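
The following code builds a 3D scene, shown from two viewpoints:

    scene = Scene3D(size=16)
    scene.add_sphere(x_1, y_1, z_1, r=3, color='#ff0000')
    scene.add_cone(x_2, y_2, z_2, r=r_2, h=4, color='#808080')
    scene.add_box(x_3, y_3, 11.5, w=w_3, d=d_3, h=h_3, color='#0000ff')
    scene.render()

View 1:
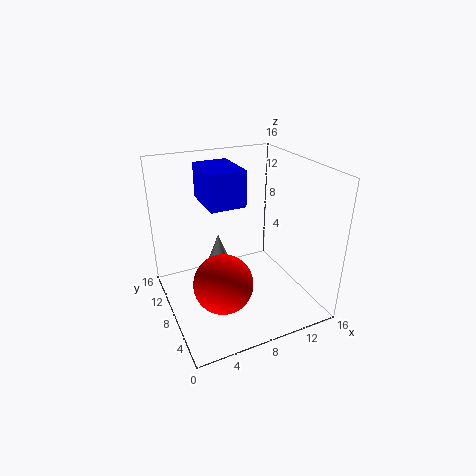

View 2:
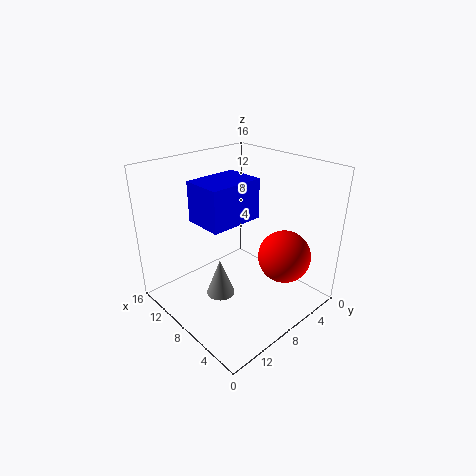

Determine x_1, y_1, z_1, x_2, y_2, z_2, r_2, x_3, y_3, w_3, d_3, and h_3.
x_1 = 4.5
y_1 = 4
z_1 = 5.5
x_2 = 7
y_2 = 11.5
z_2 = 3
r_2 = 1.5
x_3 = 5
y_3 = 8
w_3 = 4
d_3 = 5.5
h_3 = 4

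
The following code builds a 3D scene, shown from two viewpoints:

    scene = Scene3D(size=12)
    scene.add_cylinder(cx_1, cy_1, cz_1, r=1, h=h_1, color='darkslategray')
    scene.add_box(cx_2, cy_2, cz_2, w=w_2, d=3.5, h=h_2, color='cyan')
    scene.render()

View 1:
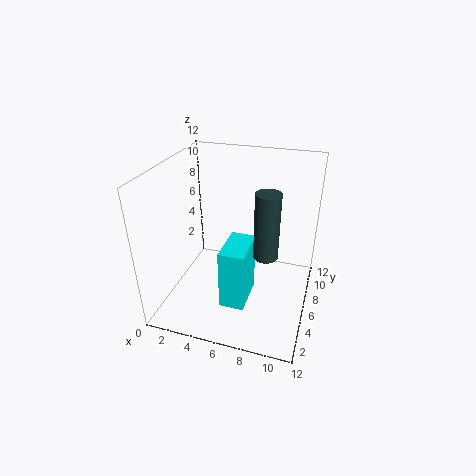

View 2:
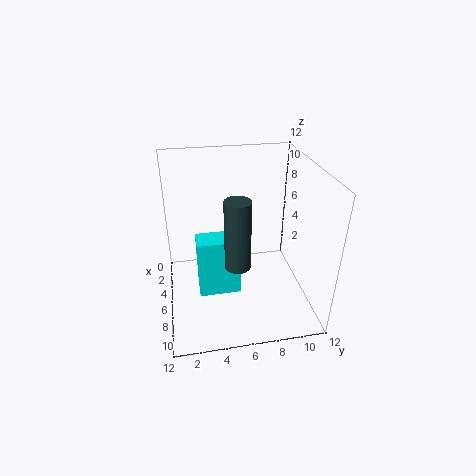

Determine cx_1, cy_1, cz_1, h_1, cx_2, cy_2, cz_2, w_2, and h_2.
cx_1 = 8.5; cy_1 = 5.5; cz_1 = 5; h_1 = 5.5; cx_2 = 5.5; cy_2 = 2.5; cz_2 = 1.5; w_2 = 2; h_2 = 5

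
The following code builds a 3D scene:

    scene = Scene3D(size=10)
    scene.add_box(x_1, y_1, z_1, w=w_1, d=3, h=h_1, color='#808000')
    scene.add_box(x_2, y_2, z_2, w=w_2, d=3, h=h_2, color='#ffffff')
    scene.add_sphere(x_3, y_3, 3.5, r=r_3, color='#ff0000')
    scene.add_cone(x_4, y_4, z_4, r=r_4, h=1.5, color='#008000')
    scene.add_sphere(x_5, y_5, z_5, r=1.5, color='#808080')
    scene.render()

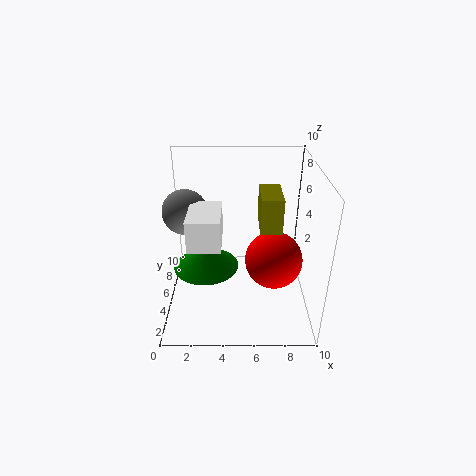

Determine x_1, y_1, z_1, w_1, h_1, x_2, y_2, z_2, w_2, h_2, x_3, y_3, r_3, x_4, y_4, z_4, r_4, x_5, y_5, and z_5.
x_1 = 6.5; y_1 = 4.5; z_1 = 5.5; w_1 = 1.5; h_1 = 2.5; x_2 = 2; y_2 = 1.5; z_2 = 6; w_2 = 2; h_2 = 2; x_3 = 7.5; y_3 = 4.5; r_3 = 2; x_4 = 3; y_4 = 2.5; z_4 = 4.5; r_4 = 2; x_5 = 1.5; y_5 = 5; z_5 = 7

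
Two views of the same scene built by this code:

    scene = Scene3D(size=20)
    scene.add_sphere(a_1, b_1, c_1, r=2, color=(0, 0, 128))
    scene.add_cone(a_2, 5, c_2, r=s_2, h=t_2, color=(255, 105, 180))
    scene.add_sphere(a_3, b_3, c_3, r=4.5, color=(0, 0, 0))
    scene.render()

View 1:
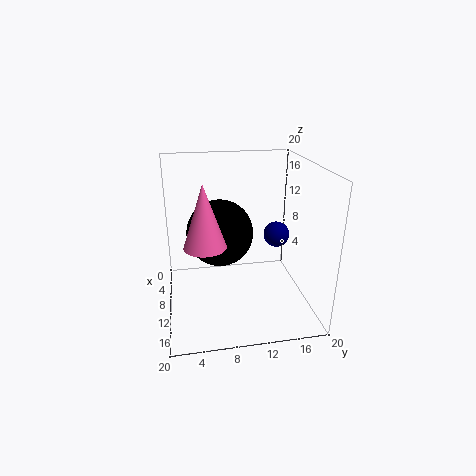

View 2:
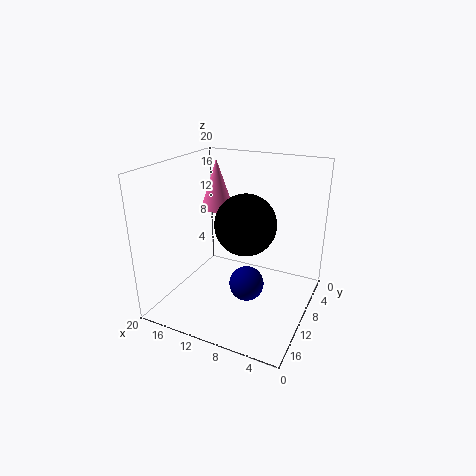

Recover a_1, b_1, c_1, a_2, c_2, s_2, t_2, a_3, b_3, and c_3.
a_1 = 5.5
b_1 = 17
c_1 = 8
a_2 = 16
c_2 = 12
s_2 = 2.5
t_2 = 7.5
a_3 = 10
b_3 = 7.5
c_3 = 11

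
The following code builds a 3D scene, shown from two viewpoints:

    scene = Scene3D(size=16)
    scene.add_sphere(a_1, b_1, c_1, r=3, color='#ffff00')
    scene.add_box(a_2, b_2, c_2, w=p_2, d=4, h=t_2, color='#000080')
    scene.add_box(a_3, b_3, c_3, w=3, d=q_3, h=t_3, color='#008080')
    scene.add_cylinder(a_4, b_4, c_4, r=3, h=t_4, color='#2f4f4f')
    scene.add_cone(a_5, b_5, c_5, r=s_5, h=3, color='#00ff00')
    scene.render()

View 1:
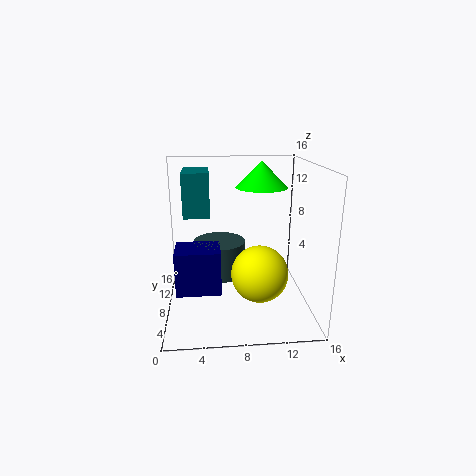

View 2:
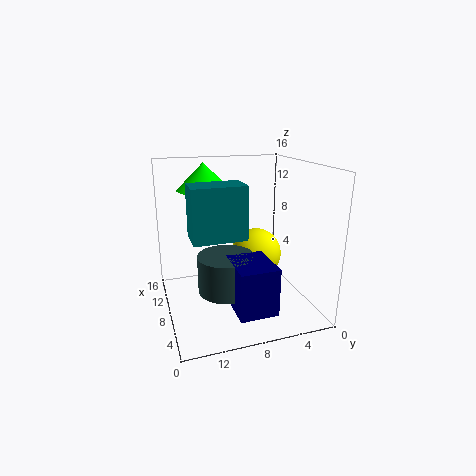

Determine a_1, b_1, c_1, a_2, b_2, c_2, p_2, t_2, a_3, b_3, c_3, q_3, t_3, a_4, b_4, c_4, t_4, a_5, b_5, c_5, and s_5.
a_1 = 10; b_1 = 5; c_1 = 5; a_2 = 1; b_2 = 6; c_2 = 2; p_2 = 5; t_2 = 5; a_3 = 2; b_3 = 9; c_3 = 10; q_3 = 5; t_3 = 5; a_4 = 6; b_4 = 10; c_4 = 3; t_4 = 4; a_5 = 11; b_5 = 11; c_5 = 13; s_5 = 3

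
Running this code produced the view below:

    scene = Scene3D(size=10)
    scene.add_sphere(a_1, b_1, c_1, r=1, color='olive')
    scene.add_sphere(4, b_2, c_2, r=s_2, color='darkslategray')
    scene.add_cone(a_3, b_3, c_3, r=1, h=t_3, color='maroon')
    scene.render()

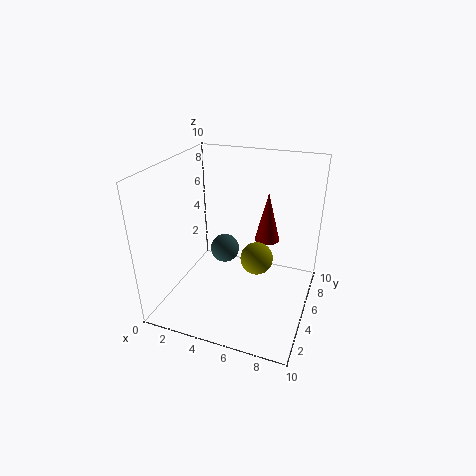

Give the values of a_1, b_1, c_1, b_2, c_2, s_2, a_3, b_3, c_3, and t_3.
a_1 = 7; b_1 = 3; c_1 = 5; b_2 = 5; c_2 = 4; s_2 = 1; a_3 = 6; b_3 = 9; c_3 = 3; t_3 = 4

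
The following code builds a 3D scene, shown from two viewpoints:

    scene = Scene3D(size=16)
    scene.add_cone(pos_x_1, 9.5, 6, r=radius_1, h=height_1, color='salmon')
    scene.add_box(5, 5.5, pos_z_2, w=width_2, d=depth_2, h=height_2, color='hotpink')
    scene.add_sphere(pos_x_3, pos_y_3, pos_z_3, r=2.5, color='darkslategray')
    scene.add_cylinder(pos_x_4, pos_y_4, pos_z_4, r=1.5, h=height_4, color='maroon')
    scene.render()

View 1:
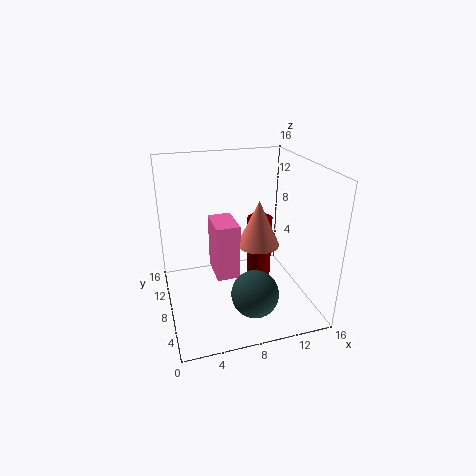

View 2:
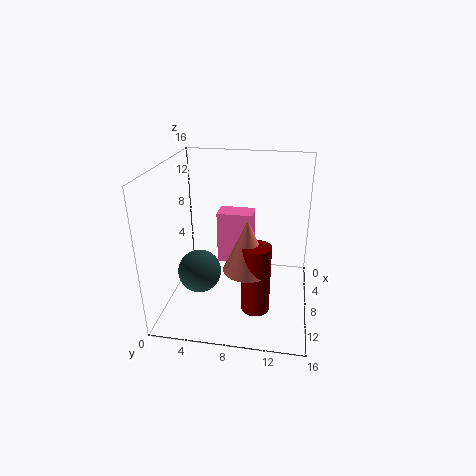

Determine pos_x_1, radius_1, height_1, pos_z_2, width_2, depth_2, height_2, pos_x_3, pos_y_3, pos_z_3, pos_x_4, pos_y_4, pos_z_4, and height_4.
pos_x_1 = 11, radius_1 = 2.5, height_1 = 5.5, pos_z_2 = 4.5, width_2 = 2.5, depth_2 = 4, height_2 = 6, pos_x_3 = 8.5, pos_y_3 = 3.5, pos_z_3 = 3.5, pos_x_4 = 11.5, pos_y_4 = 10.5, pos_z_4 = 1.5, height_4 = 7.5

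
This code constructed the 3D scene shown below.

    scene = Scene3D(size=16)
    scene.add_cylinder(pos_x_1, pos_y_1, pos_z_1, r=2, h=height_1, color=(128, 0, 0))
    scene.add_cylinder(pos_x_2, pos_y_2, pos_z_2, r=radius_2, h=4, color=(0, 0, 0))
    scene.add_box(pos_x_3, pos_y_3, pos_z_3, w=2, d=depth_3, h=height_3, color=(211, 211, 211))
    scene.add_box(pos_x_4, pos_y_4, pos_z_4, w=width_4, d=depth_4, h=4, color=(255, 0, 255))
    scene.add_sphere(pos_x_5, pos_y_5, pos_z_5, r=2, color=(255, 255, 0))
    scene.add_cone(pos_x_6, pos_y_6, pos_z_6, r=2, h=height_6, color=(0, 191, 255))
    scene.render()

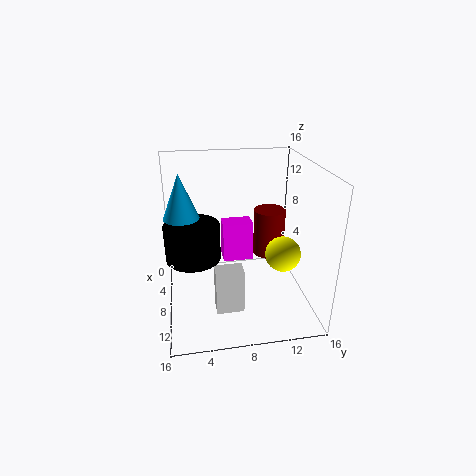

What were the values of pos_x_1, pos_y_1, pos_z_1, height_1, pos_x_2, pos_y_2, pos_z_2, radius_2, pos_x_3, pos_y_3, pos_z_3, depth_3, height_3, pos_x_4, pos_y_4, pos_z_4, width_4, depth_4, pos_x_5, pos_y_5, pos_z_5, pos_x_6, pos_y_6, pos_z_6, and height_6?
pos_x_1 = 3, pos_y_1 = 13, pos_z_1 = 3, height_1 = 6, pos_x_2 = 8, pos_y_2 = 3, pos_z_2 = 6, radius_2 = 3, pos_x_3 = 10, pos_y_3 = 5, pos_z_3 = 1, depth_3 = 3, height_3 = 5, pos_x_4 = 9, pos_y_4 = 6, pos_z_4 = 7, width_4 = 2, depth_4 = 3, pos_x_5 = 9, pos_y_5 = 13, pos_z_5 = 6, pos_x_6 = 6, pos_y_6 = 2, pos_z_6 = 10, height_6 = 5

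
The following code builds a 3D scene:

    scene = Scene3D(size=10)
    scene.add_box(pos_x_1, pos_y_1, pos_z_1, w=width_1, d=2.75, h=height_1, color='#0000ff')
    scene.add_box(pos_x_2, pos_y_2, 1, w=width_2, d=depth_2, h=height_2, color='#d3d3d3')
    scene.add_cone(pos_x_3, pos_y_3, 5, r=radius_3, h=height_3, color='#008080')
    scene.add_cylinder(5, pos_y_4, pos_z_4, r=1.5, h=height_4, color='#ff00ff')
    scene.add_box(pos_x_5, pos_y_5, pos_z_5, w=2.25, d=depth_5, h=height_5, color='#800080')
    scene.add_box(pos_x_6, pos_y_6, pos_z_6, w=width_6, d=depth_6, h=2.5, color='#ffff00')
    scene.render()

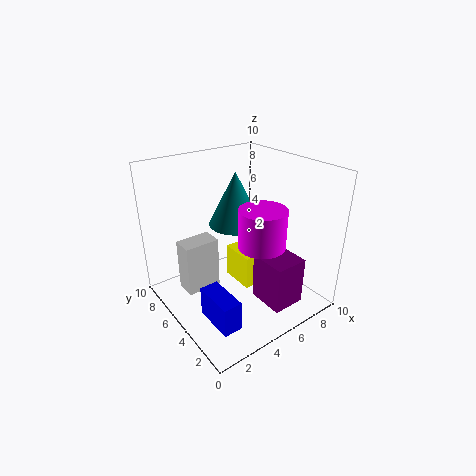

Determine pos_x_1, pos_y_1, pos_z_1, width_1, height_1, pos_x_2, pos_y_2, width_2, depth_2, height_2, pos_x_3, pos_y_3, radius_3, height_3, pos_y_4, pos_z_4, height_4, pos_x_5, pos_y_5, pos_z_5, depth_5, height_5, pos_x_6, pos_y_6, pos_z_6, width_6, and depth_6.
pos_x_1 = 1.25; pos_y_1 = 1.25; pos_z_1 = 1; width_1 = 1.25; height_1 = 2; pos_x_2 = 1.5; pos_y_2 = 6; width_2 = 2.5; depth_2 = 1.5; height_2 = 3.75; pos_x_3 = 6.25; pos_y_3 = 7; radius_3 = 2; height_3 = 4; pos_y_4 = 2.5; pos_z_4 = 5.5; height_4 = 2.5; pos_x_5 = 5; pos_y_5 = 0.75; pos_z_5 = 1.25; depth_5 = 2.5; height_5 = 3.25; pos_x_6 = 5.25; pos_y_6 = 4.25; pos_z_6 = 1; width_6 = 2; depth_6 = 2.5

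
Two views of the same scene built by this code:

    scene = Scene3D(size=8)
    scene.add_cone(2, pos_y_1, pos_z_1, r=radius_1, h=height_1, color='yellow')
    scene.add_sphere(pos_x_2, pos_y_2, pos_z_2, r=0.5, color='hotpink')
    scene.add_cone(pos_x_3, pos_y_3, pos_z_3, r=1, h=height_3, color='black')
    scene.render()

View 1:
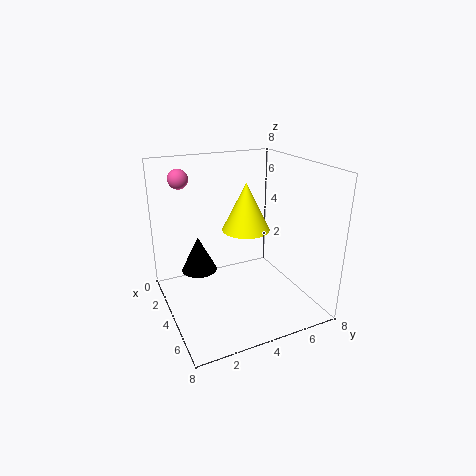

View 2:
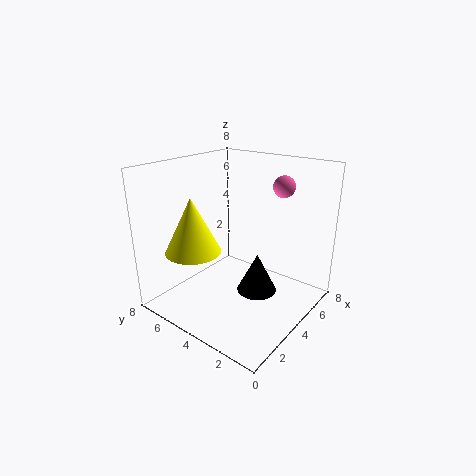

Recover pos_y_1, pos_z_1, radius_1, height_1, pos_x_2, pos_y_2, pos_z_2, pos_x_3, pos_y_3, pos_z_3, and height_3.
pos_y_1 = 5.5; pos_z_1 = 3.5; radius_1 = 1.5; height_1 = 3; pos_x_2 = 3.5; pos_y_2 = 1; pos_z_2 = 7.5; pos_x_3 = 3; pos_y_3 = 2; pos_z_3 = 2; height_3 = 2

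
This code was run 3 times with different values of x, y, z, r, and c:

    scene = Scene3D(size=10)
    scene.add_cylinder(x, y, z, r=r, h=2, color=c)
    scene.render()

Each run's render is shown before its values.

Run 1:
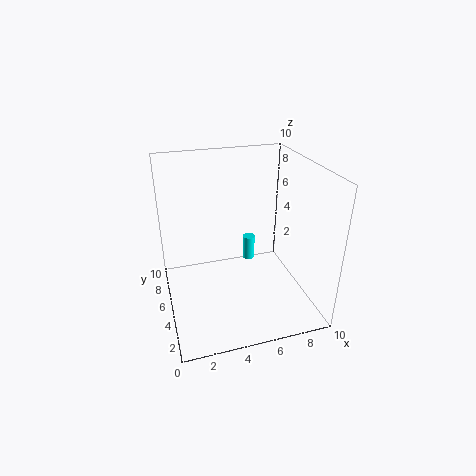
x = 7; y = 8.5; z = 1; r = 0.5; c = 'cyan'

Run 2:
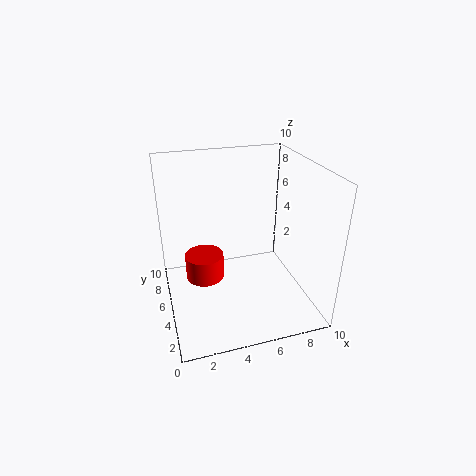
x = 3; y = 7.5; z = 0.5; r = 1.5; c = 'red'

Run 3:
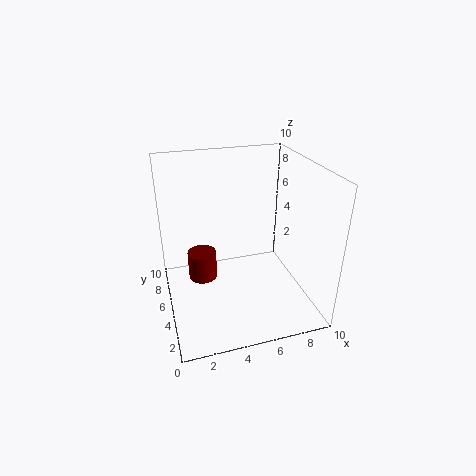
x = 2.5; y = 5.5; z = 2; r = 1; c = 'maroon'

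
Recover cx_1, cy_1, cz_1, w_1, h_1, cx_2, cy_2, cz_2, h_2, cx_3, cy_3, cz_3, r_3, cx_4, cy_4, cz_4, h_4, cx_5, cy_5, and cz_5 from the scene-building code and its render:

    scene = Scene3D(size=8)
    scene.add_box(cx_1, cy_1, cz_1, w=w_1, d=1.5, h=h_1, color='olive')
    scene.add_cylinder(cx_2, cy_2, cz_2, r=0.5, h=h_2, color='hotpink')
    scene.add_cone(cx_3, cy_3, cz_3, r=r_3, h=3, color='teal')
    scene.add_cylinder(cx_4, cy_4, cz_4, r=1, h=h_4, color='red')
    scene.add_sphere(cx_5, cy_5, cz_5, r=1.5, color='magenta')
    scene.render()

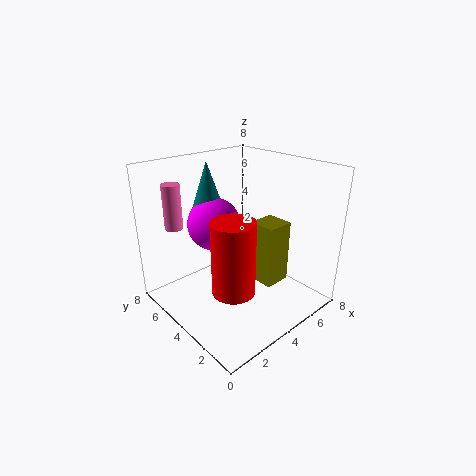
cx_1 = 4.5; cy_1 = 2; cz_1 = 1.5; w_1 = 1.5; h_1 = 3.5; cx_2 = 1.5; cy_2 = 6.5; cz_2 = 4.5; h_2 = 2.5; cx_3 = 3.5; cy_3 = 6; cz_3 = 5; r_3 = 1; cx_4 = 1.5; cy_4 = 1.5; cz_4 = 3; h_4 = 3.5; cx_5 = 3.5; cy_5 = 5.5; cz_5 = 4.5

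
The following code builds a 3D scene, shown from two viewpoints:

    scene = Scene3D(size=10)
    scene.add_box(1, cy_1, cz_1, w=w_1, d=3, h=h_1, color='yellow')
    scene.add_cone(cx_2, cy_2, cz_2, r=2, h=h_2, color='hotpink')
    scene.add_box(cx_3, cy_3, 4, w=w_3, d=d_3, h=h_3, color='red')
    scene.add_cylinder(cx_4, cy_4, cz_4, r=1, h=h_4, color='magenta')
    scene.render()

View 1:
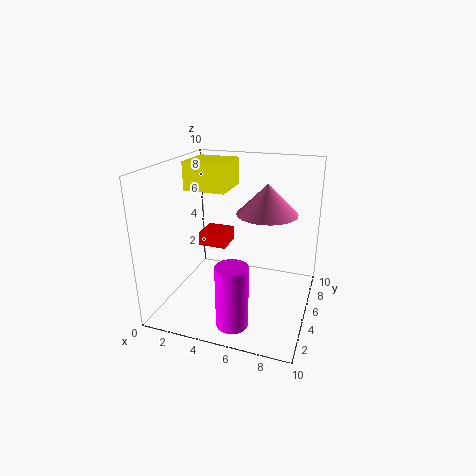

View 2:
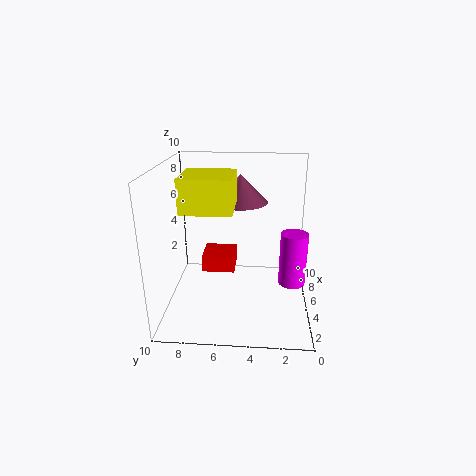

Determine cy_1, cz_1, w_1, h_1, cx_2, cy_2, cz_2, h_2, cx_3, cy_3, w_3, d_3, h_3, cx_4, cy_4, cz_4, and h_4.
cy_1 = 5
cz_1 = 8
w_1 = 3
h_1 = 2
cx_2 = 7
cy_2 = 5
cz_2 = 7
h_2 = 2
cx_3 = 2
cy_3 = 5
w_3 = 2
d_3 = 2
h_3 = 1
cx_4 = 6
cy_4 = 1
cz_4 = 1
h_4 = 4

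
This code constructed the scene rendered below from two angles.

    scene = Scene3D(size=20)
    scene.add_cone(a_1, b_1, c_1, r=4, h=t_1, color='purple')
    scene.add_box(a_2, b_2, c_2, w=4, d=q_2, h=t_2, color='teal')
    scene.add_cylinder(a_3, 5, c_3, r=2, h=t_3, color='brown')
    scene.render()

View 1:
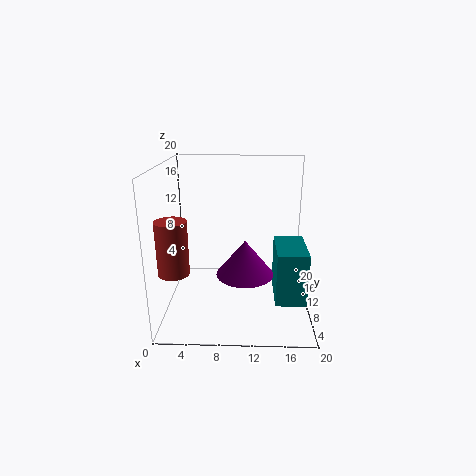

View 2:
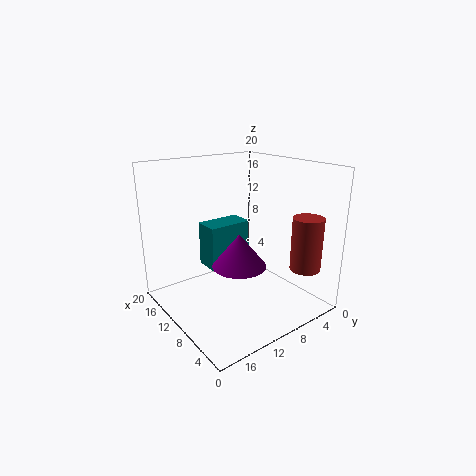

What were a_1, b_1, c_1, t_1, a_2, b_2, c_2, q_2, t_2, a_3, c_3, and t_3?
a_1 = 11, b_1 = 9, c_1 = 5, t_1 = 5, a_2 = 15, b_2 = 4, c_2 = 3, q_2 = 7, t_2 = 7, a_3 = 2, c_3 = 7, t_3 = 7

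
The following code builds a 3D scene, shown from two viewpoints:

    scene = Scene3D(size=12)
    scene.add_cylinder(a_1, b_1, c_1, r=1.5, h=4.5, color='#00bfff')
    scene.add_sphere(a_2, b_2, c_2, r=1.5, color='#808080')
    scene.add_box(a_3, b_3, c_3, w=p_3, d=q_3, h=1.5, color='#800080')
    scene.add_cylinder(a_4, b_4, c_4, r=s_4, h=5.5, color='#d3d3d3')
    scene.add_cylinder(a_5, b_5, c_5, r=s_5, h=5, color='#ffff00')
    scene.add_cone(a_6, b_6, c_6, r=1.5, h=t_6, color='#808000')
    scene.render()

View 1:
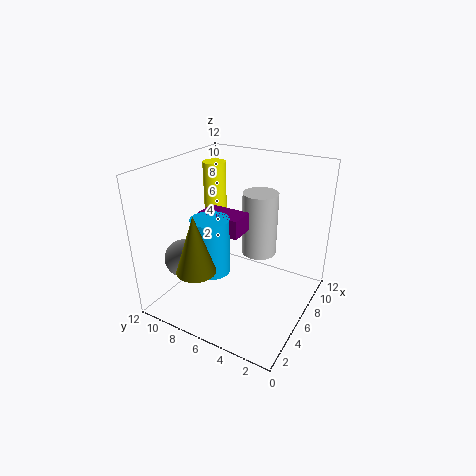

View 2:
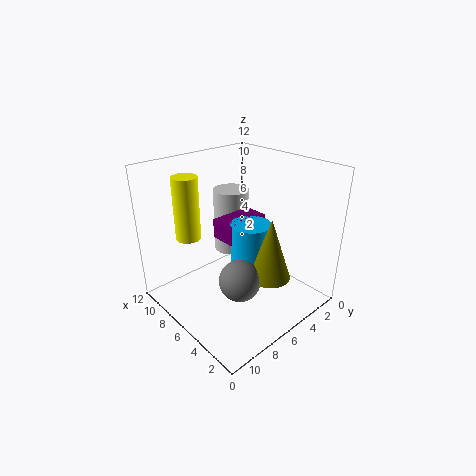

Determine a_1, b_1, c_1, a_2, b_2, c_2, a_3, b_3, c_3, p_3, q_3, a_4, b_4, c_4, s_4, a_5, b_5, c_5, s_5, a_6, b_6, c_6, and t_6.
a_1 = 3.5; b_1 = 7; c_1 = 4; a_2 = 2.5; b_2 = 9; c_2 = 5; a_3 = 4; b_3 = 5; c_3 = 7; p_3 = 2; q_3 = 3.5; a_4 = 8; b_4 = 5; c_4 = 4; s_4 = 1.5; a_5 = 8; b_5 = 9.5; c_5 = 6.5; s_5 = 1; a_6 = 1.5; b_6 = 7; c_6 = 5; t_6 = 4.5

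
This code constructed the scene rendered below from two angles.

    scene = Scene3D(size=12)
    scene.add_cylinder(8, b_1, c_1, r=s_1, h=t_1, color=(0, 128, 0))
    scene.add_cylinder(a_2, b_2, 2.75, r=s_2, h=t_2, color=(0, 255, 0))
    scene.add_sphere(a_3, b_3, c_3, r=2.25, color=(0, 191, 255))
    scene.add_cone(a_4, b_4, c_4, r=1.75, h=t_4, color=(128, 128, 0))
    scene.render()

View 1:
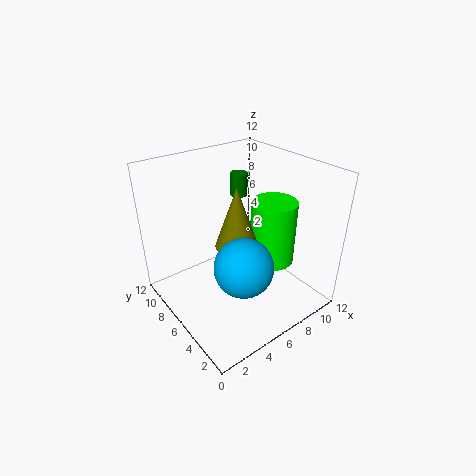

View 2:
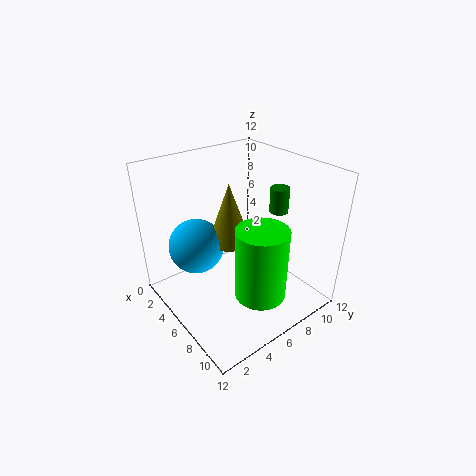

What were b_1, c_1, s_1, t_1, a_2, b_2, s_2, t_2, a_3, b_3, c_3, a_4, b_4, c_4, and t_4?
b_1 = 8.5, c_1 = 8.5, s_1 = 0.75, t_1 = 2, a_2 = 9.5, b_2 = 5.5, s_2 = 2, t_2 = 5.75, a_3 = 4.25, b_3 = 3, c_3 = 5.5, a_4 = 5.5, b_4 = 5.5, c_4 = 5.75, t_4 = 5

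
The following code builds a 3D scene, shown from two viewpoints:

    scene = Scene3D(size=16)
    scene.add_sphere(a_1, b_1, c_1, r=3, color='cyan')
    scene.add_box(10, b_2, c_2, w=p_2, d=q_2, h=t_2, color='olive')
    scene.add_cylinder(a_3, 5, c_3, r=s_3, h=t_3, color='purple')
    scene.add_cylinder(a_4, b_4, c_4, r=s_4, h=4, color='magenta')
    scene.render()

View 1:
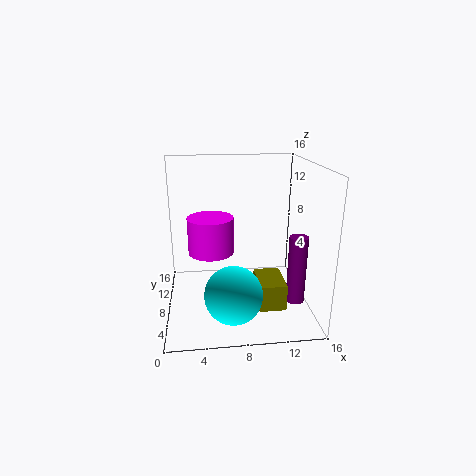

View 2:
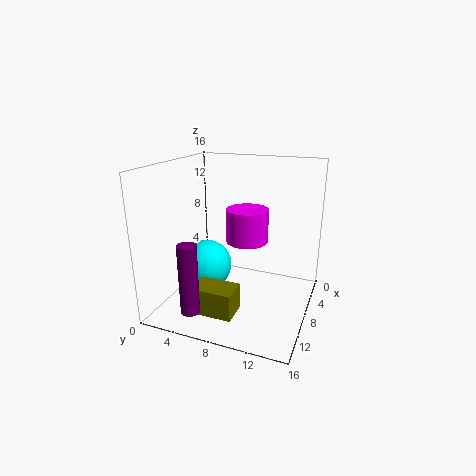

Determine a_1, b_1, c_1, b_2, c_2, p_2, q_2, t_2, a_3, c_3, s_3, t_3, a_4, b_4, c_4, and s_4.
a_1 = 7, b_1 = 3.5, c_1 = 3.5, b_2 = 4.5, c_2 = 0.5, p_2 = 3, q_2 = 4.5, t_2 = 3, a_3 = 14, c_3 = 1.5, s_3 = 1, t_3 = 7.5, a_4 = 5, b_4 = 8, c_4 = 6.5, s_4 = 2.5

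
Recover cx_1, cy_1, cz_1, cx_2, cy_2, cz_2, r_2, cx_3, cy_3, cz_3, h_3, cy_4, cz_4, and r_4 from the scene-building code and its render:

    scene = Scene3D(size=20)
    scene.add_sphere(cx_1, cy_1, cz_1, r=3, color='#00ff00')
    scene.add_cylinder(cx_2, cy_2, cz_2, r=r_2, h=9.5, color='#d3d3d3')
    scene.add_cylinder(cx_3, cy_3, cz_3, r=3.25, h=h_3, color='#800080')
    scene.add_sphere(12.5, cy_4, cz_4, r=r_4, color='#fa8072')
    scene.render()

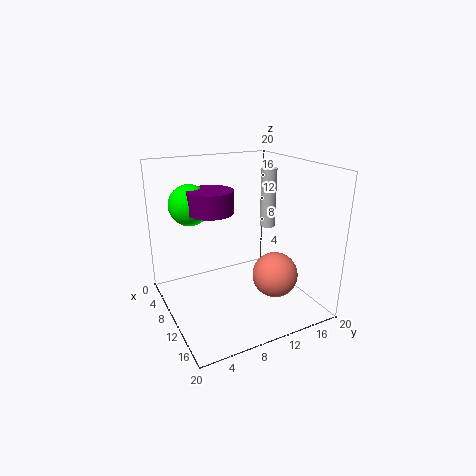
cx_1 = 4; cy_1 = 5.25; cz_1 = 13.75; cx_2 = 4.25; cy_2 = 18.5; cz_2 = 8.5; r_2 = 1.25; cx_3 = 6.5; cy_3 = 7.5; cz_3 = 13; h_3 = 3.25; cy_4 = 14.75; cz_4 = 4.25; r_4 = 3.25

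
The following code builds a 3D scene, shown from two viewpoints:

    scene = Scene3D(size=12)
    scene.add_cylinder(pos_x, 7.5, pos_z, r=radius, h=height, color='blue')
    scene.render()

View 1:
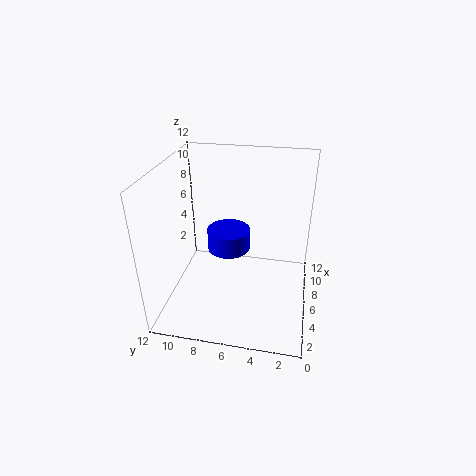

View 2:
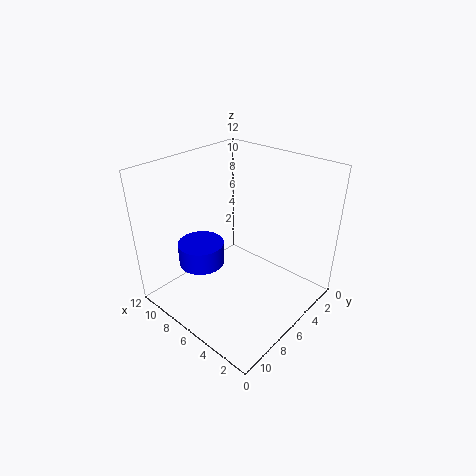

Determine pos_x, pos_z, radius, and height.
pos_x = 9
pos_z = 3
radius = 2
height = 2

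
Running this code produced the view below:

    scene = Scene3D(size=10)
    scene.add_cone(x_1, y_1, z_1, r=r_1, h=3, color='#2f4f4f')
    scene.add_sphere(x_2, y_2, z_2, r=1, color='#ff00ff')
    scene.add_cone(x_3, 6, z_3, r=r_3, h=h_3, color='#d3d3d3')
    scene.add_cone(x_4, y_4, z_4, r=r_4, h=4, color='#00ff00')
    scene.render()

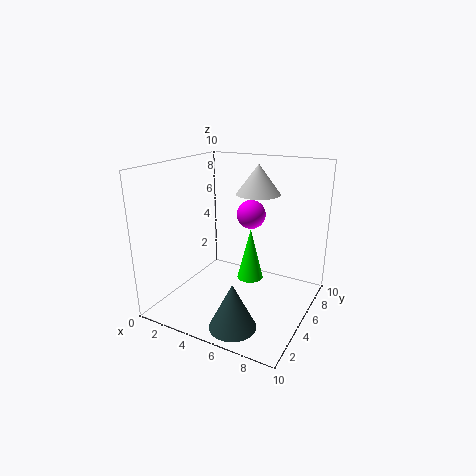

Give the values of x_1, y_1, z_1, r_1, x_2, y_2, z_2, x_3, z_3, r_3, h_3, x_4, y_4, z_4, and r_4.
x_1 = 6.5
y_1 = 1.5
z_1 = 0.5
r_1 = 1.5
x_2 = 5.5
y_2 = 6
z_2 = 6.5
x_3 = 6
z_3 = 8
r_3 = 1.5
h_3 = 2
x_4 = 5
y_4 = 7
z_4 = 1
r_4 = 1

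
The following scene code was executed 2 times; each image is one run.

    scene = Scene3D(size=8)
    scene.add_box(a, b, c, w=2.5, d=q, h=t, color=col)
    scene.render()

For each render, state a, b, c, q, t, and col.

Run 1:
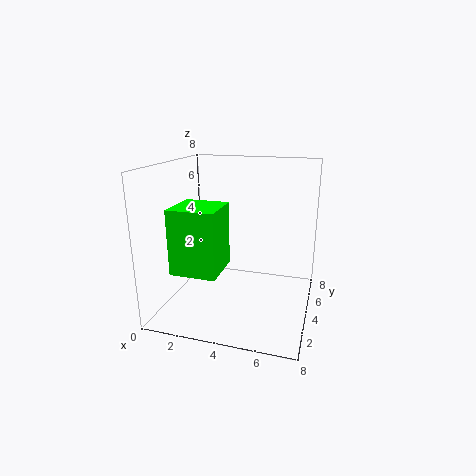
a = 1; b = 1.5; c = 2.5; q = 2.5; t = 3.5; col = 'lime'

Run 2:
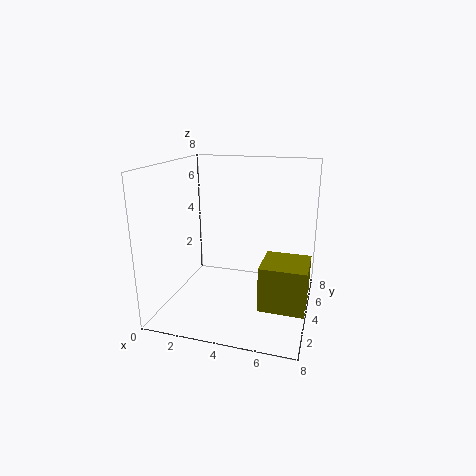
a = 5.5; b = 2.5; c = 0.5; q = 2.5; t = 2.5; col = 'olive'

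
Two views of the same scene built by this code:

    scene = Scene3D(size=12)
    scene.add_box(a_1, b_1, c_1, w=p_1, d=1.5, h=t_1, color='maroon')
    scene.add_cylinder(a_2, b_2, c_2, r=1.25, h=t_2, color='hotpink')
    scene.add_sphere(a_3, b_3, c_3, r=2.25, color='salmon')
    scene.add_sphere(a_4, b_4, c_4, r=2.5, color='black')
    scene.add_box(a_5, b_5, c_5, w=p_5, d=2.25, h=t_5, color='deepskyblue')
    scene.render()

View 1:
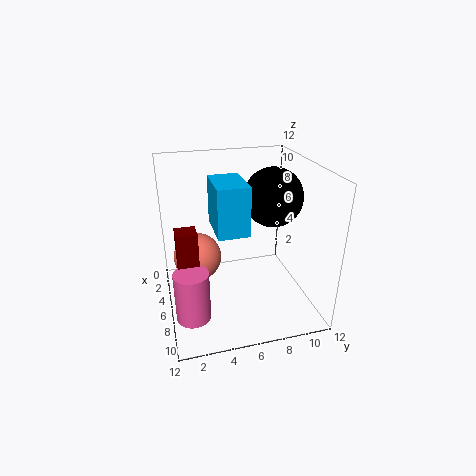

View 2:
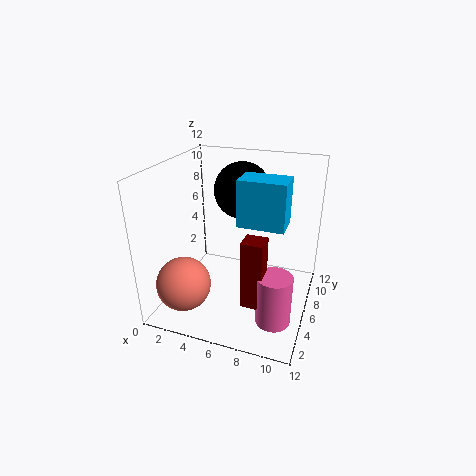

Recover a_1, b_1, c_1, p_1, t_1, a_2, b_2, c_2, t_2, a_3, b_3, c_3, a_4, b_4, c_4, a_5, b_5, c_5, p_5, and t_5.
a_1 = 8; b_1 = 0.75; c_1 = 3.5; p_1 = 1.5; t_1 = 5; a_2 = 10.25; b_2 = 1.5; c_2 = 2.25; t_2 = 3.75; a_3 = 2.25; b_3 = 3; c_3 = 2.5; a_4 = 5.25; b_4 = 9.25; c_4 = 9; a_5 = 6.75; b_5 = 3.5; c_5 = 8.25; p_5 = 3.5; t_5 = 3.5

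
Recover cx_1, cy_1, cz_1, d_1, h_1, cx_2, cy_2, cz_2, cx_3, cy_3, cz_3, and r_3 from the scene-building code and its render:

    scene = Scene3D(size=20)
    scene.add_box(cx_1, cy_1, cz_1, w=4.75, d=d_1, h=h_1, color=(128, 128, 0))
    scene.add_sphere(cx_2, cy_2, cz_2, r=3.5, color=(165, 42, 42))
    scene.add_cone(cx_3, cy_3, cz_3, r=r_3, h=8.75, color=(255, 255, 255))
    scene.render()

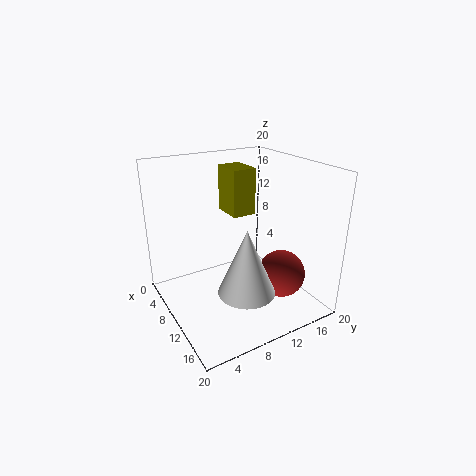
cx_1 = 3; cy_1 = 10.75; cz_1 = 12; d_1 = 3.5; h_1 = 6.75; cx_2 = 12.25; cy_2 = 16.25; cz_2 = 3.5; cx_3 = 14.75; cy_3 = 8.5; cz_3 = 4.5; r_3 = 3.75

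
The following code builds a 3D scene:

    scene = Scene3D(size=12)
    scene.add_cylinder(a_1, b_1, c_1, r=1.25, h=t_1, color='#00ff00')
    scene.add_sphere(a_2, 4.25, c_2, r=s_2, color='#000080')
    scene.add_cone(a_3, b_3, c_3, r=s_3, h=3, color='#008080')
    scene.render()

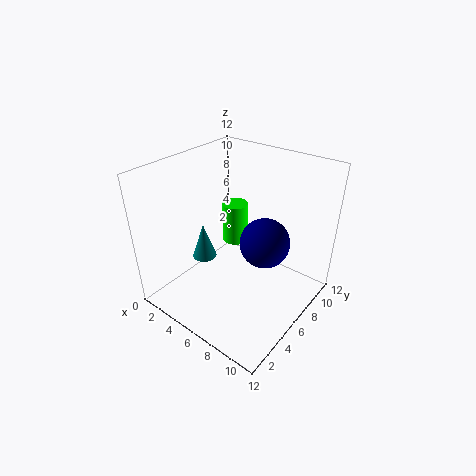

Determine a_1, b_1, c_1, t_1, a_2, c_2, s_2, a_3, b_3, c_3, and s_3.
a_1 = 2.5; b_1 = 10; c_1 = 2.5; t_1 = 4; a_2 = 9.75; c_2 = 8; s_2 = 1.75; a_3 = 3.75; b_3 = 4.25; c_3 = 4.25; s_3 = 1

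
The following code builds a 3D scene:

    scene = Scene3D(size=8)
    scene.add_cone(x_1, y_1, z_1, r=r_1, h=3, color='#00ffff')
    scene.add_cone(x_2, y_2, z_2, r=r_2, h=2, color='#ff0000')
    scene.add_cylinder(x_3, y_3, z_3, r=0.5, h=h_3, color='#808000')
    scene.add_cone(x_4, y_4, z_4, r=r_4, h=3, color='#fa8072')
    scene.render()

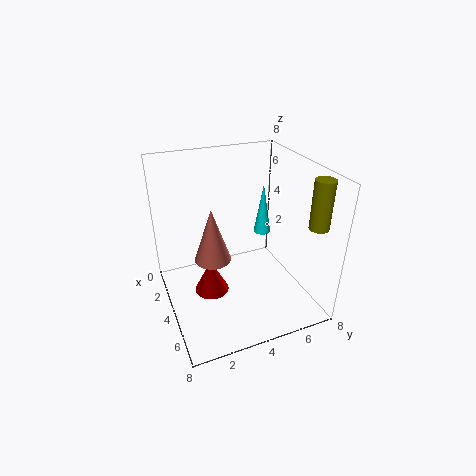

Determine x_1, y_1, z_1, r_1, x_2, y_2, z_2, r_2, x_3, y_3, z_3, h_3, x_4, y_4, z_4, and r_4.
x_1 = 3; y_1 = 6; z_1 = 3.5; r_1 = 0.5; x_2 = 3.5; y_2 = 2.5; z_2 = 0.5; r_2 = 1; x_3 = 7; y_3 = 7; z_3 = 5.5; h_3 = 2.5; x_4 = 4; y_4 = 2.5; z_4 = 3; r_4 = 1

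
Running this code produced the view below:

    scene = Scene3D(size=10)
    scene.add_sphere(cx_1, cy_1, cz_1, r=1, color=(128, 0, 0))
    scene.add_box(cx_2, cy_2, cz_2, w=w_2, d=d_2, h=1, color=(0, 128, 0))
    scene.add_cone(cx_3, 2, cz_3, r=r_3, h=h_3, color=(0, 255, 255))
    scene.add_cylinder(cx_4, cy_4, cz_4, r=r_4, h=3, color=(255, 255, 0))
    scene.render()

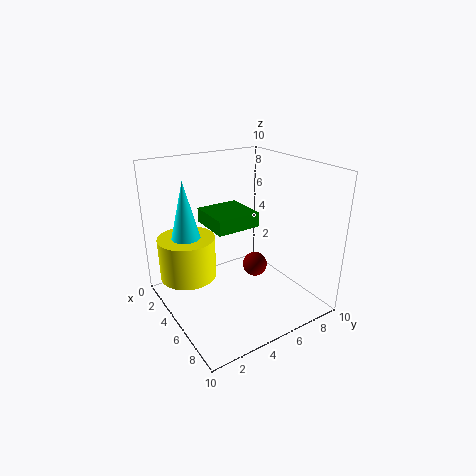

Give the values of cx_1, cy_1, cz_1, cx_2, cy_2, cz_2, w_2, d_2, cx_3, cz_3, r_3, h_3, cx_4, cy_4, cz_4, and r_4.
cx_1 = 3; cy_1 = 8; cz_1 = 1; cx_2 = 3; cy_2 = 3; cz_2 = 6; w_2 = 3; d_2 = 3; cx_3 = 3; cz_3 = 5; r_3 = 1; h_3 = 4; cx_4 = 3; cy_4 = 2; cz_4 = 2; r_4 = 2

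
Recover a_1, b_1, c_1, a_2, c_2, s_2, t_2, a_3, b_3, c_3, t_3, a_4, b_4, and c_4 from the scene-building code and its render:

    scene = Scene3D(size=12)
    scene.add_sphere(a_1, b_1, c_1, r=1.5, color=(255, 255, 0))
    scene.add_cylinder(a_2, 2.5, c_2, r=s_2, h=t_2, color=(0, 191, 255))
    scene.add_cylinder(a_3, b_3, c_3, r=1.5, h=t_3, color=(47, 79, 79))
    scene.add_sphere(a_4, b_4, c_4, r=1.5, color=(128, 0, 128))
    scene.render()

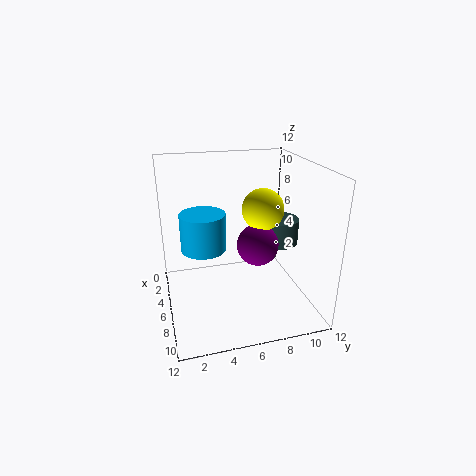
a_1 = 9, b_1 = 7, c_1 = 9.5, a_2 = 10, c_2 = 7.5, s_2 = 1.5, t_2 = 2.5, a_3 = 7.5, b_3 = 9, c_3 = 6, t_3 = 2, a_4 = 9.5, b_4 = 6.5, c_4 = 7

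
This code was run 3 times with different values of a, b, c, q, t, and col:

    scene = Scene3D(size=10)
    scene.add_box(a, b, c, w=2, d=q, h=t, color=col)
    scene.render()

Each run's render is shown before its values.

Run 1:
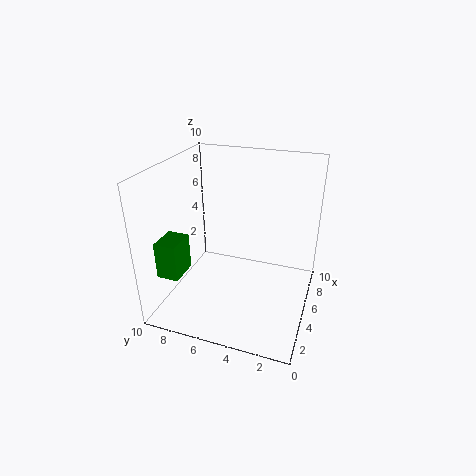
a = 1.5, b = 8, c = 3, q = 1.5, t = 2.5, col = 'green'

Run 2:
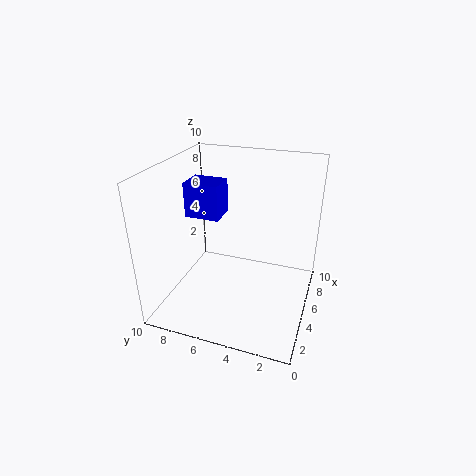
a = 5, b = 6.5, c = 6, q = 2.5, t = 2.5, col = 'blue'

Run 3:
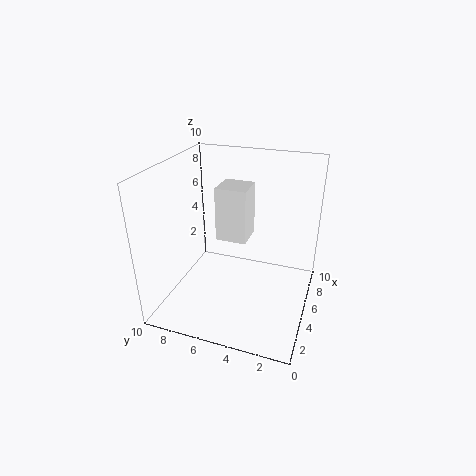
a = 3.5, b = 4, c = 5.5, q = 2, t = 3.5, col = 'white'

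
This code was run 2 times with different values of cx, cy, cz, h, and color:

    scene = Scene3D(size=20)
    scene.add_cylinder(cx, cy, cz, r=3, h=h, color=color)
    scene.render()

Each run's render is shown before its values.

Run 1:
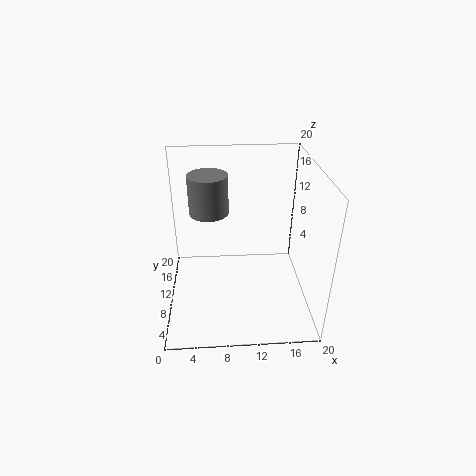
cx = 6, cy = 16, cz = 11, h = 6, color = 'gray'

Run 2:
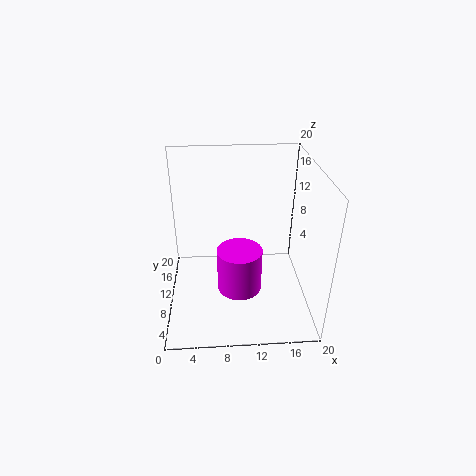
cx = 10, cy = 7, cz = 4, h = 6, color = 'magenta'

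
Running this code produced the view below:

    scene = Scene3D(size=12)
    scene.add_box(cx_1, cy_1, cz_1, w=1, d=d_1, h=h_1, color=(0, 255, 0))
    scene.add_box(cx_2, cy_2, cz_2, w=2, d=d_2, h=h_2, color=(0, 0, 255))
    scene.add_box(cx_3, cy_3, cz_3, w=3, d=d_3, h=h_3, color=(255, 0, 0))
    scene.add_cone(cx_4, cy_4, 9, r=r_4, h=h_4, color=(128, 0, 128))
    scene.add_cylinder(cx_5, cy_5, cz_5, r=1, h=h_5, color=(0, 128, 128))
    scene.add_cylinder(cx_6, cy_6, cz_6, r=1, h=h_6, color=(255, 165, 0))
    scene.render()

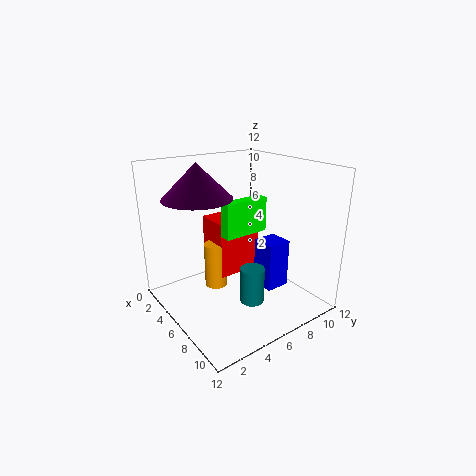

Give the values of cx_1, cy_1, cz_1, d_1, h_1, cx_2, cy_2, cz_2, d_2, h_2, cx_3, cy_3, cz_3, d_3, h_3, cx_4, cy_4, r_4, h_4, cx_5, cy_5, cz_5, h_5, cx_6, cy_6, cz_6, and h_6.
cx_1 = 5; cy_1 = 5; cz_1 = 6; d_1 = 4; h_1 = 3; cx_2 = 7; cy_2 = 7; cz_2 = 2; d_2 = 2; h_2 = 4; cx_3 = 2; cy_3 = 5; cz_3 = 2; d_3 = 4; h_3 = 5; cx_4 = 3; cy_4 = 4; r_4 = 3; h_4 = 3; cx_5 = 8; cy_5 = 6; cz_5 = 1; h_5 = 3; cx_6 = 4; cy_6 = 5; cz_6 = 1; h_6 = 4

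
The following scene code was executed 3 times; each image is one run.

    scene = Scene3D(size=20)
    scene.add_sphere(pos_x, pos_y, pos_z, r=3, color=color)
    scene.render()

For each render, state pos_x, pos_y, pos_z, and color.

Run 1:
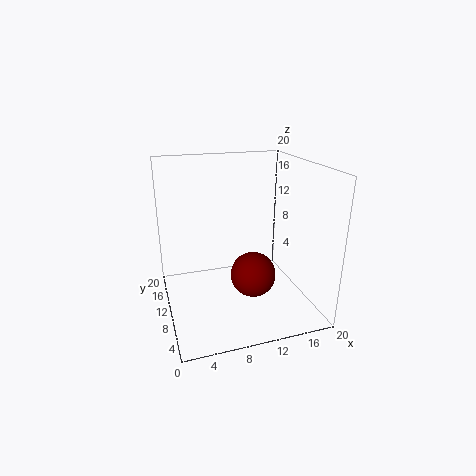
pos_x = 11; pos_y = 6.5; pos_z = 6; color = 'maroon'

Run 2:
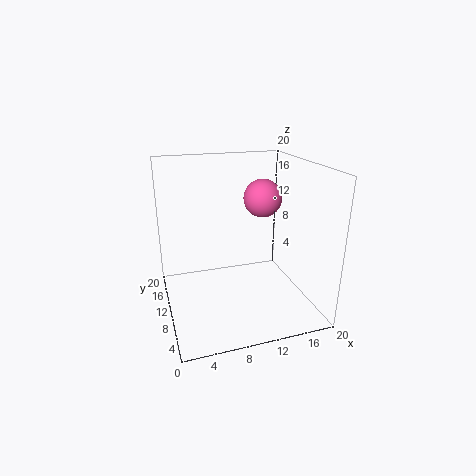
pos_x = 16; pos_y = 16; pos_z = 13.5; color = 'hotpink'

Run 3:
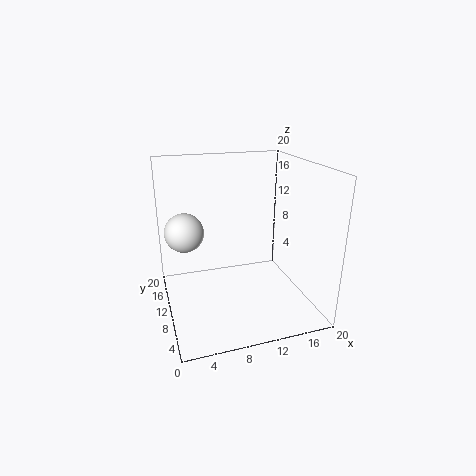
pos_x = 3.5; pos_y = 16.5; pos_z = 9; color = 'white'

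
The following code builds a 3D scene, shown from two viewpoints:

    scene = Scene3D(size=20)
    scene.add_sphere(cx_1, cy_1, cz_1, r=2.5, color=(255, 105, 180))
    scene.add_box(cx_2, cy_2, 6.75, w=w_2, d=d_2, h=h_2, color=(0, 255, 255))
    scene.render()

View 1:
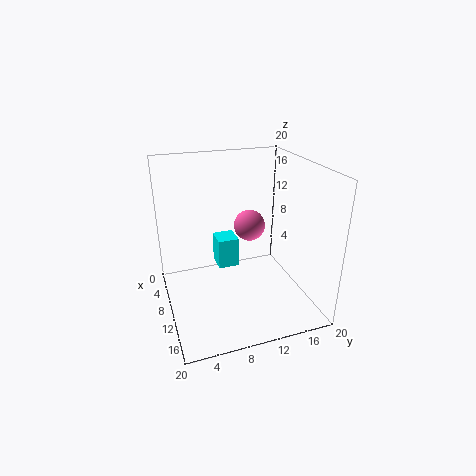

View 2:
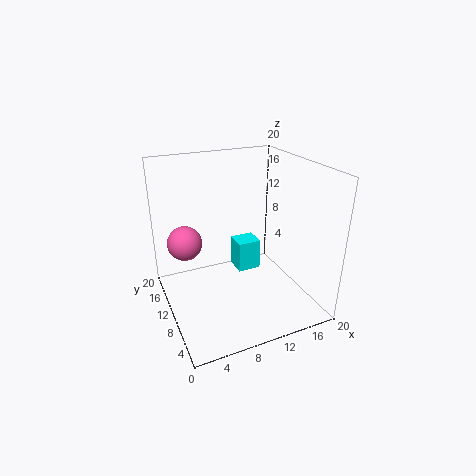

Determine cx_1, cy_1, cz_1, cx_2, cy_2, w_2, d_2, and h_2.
cx_1 = 3.5
cy_1 = 14.25
cz_1 = 8.5
cx_2 = 8.75
cy_2 = 6.75
w_2 = 3
d_2 = 2.75
h_2 = 4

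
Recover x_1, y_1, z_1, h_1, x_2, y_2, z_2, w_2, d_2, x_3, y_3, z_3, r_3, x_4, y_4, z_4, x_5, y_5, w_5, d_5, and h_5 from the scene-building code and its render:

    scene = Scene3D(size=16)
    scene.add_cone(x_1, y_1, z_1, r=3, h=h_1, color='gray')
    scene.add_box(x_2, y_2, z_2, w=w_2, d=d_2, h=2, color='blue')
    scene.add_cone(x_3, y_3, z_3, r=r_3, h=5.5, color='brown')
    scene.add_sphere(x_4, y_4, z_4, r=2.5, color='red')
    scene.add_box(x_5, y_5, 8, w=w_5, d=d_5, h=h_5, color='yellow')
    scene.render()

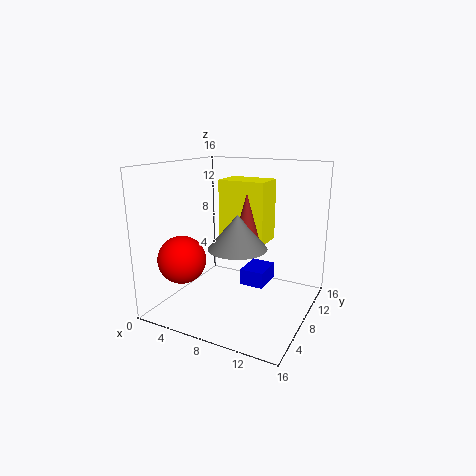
x_1 = 9.5, y_1 = 5, z_1 = 8, h_1 = 3.5, x_2 = 7, y_2 = 10.5, z_2 = 1, w_2 = 3, d_2 = 4, x_3 = 10, y_3 = 6, z_3 = 8, r_3 = 1.5, x_4 = 4, y_4 = 3, z_4 = 6.5, x_5 = 6.5, y_5 = 6.5, w_5 = 5, d_5 = 3.5, h_5 = 6.5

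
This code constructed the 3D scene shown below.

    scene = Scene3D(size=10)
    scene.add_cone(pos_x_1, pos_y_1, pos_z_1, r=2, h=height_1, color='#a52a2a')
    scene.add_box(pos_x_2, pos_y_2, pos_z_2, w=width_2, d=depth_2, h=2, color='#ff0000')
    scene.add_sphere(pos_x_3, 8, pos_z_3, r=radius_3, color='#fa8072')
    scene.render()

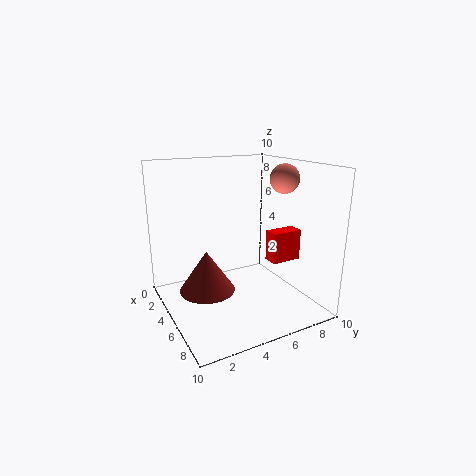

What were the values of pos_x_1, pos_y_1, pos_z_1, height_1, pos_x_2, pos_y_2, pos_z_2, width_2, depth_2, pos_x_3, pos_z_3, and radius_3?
pos_x_1 = 4; pos_y_1 = 3; pos_z_1 = 1; height_1 = 3; pos_x_2 = 7; pos_y_2 = 6; pos_z_2 = 4; width_2 = 1; depth_2 = 2; pos_x_3 = 6; pos_z_3 = 9; radius_3 = 1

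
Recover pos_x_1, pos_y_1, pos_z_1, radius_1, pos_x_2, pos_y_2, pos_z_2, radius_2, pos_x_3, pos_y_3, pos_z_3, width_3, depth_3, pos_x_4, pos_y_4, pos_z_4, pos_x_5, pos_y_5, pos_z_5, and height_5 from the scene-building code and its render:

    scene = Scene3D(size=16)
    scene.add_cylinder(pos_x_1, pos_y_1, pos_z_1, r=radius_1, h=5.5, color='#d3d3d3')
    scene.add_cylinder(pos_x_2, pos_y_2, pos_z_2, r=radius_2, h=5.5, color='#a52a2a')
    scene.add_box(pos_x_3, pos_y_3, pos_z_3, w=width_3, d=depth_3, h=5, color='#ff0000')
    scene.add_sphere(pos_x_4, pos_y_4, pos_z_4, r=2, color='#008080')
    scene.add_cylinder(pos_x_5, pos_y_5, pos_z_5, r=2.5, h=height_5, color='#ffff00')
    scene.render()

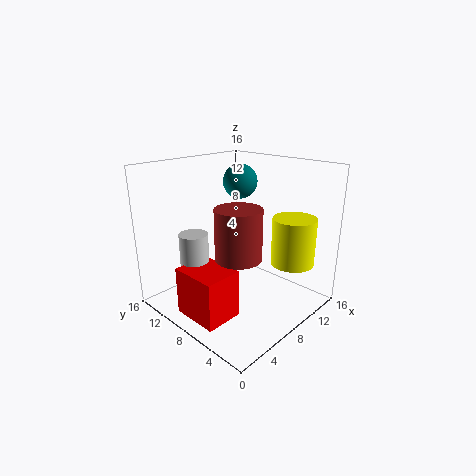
pos_x_1 = 3
pos_y_1 = 9.5
pos_z_1 = 4
radius_1 = 1.5
pos_x_2 = 6.5
pos_y_2 = 6.5
pos_z_2 = 6.5
radius_2 = 2.5
pos_x_3 = 0.5
pos_y_3 = 4.5
pos_z_3 = 1.5
width_3 = 4
depth_3 = 5
pos_x_4 = 11
pos_y_4 = 10.5
pos_z_4 = 13.5
pos_x_5 = 13
pos_y_5 = 4
pos_z_5 = 4.5
height_5 = 5.5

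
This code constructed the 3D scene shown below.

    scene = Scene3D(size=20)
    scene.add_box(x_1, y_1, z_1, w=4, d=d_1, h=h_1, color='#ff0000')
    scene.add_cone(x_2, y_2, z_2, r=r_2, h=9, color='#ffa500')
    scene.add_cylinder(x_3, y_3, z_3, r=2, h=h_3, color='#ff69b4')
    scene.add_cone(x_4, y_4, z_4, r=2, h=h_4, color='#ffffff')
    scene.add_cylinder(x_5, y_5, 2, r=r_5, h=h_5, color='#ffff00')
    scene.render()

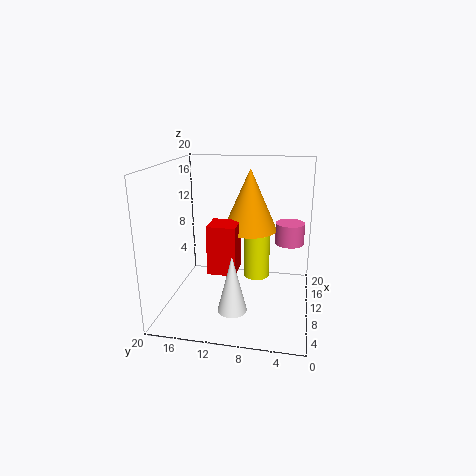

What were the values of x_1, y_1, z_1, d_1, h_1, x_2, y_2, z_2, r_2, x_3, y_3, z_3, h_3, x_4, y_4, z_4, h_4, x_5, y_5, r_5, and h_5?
x_1 = 8
y_1 = 10
z_1 = 5
d_1 = 4
h_1 = 7
x_2 = 14
y_2 = 9
z_2 = 10
r_2 = 4
x_3 = 12
y_3 = 3
z_3 = 9
h_3 = 3
x_4 = 6
y_4 = 10
z_4 = 1
h_4 = 8
x_5 = 15
y_5 = 8
r_5 = 2
h_5 = 7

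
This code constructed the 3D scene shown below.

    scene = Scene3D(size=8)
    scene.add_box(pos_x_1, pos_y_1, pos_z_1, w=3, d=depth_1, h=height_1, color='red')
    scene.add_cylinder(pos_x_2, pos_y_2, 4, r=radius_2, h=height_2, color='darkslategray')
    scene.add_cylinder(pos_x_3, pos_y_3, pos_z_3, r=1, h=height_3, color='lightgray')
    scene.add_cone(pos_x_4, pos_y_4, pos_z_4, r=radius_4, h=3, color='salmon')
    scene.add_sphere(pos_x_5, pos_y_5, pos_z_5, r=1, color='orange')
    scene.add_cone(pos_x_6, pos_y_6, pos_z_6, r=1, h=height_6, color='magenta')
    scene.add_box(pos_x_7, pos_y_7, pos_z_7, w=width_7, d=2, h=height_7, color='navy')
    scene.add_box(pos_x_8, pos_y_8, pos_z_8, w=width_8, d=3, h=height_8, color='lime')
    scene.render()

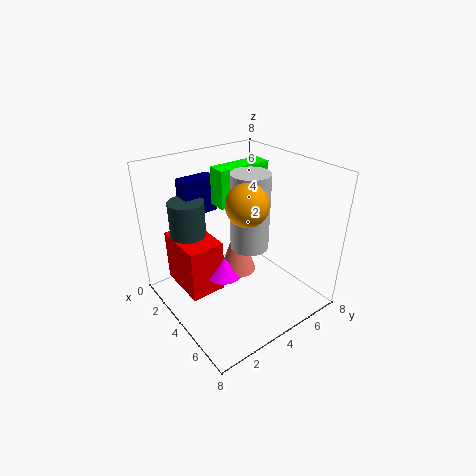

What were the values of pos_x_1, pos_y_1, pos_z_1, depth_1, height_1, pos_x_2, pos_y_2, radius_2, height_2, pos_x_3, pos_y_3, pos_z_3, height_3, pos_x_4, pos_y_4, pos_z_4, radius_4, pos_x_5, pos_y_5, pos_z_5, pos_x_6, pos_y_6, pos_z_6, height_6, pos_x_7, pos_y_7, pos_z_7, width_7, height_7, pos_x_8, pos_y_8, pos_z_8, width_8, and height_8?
pos_x_1 = 1, pos_y_1 = 1, pos_z_1 = 1, depth_1 = 2, height_1 = 3, pos_x_2 = 2, pos_y_2 = 2, radius_2 = 1, height_2 = 2, pos_x_3 = 5, pos_y_3 = 4, pos_z_3 = 4, height_3 = 4, pos_x_4 = 4, pos_y_4 = 4, pos_z_4 = 2, radius_4 = 1, pos_x_5 = 6, pos_y_5 = 3, pos_z_5 = 7, pos_x_6 = 4, pos_y_6 = 3, pos_z_6 = 2, height_6 = 1, pos_x_7 = 1, pos_y_7 = 2, pos_z_7 = 5, width_7 = 1, height_7 = 2, pos_x_8 = 3, pos_y_8 = 3, pos_z_8 = 6, width_8 = 1, height_8 = 2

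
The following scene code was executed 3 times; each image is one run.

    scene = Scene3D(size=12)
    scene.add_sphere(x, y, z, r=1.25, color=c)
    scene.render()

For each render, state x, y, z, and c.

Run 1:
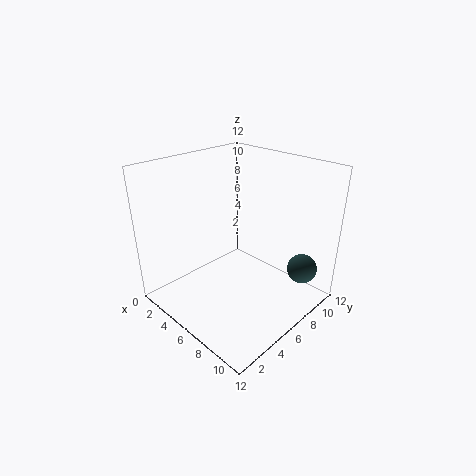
x = 10.25; y = 9.5; z = 3.25; c = 'darkslategray'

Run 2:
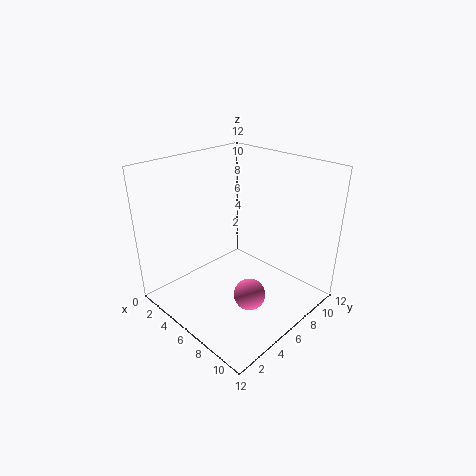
x = 8.75; y = 4.5; z = 2.5; c = 'hotpink'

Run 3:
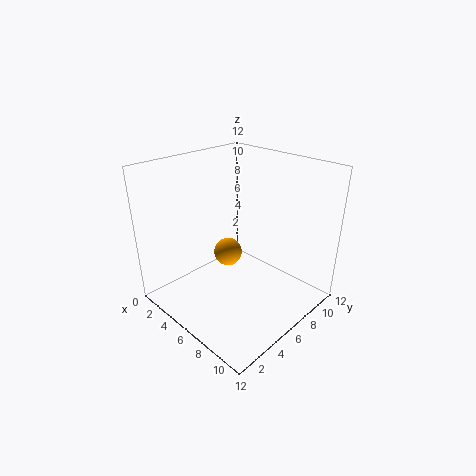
x = 4.25; y = 6.5; z = 3.75; c = 'orange'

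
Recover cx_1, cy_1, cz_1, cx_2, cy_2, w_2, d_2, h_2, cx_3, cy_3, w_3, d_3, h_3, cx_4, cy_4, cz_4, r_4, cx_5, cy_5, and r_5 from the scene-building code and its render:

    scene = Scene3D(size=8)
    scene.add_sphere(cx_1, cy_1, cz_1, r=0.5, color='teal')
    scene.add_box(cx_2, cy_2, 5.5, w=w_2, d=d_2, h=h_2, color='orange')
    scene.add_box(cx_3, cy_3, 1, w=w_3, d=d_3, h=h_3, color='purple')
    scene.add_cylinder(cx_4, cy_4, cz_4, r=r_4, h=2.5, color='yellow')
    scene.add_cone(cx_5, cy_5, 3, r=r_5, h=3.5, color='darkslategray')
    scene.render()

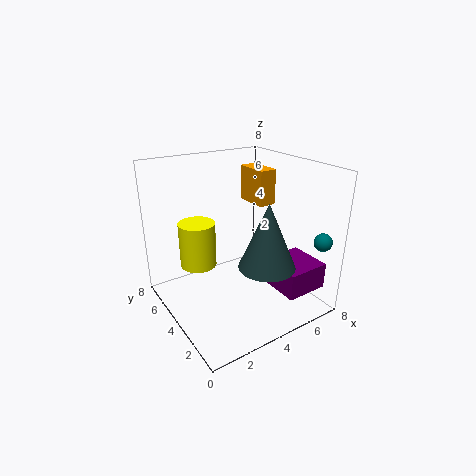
cx_1 = 7.5, cy_1 = 1, cz_1 = 4, cx_2 = 5.5, cy_2 = 4, w_2 = 1, d_2 = 2, h_2 = 2, cx_3 = 5.5, cy_3 = 1, w_3 = 2.5, d_3 = 2.5, h_3 = 1.5, cx_4 = 2, cy_4 = 5, cz_4 = 2.5, r_4 = 1, cx_5 = 4.5, cy_5 = 2, r_5 = 1.5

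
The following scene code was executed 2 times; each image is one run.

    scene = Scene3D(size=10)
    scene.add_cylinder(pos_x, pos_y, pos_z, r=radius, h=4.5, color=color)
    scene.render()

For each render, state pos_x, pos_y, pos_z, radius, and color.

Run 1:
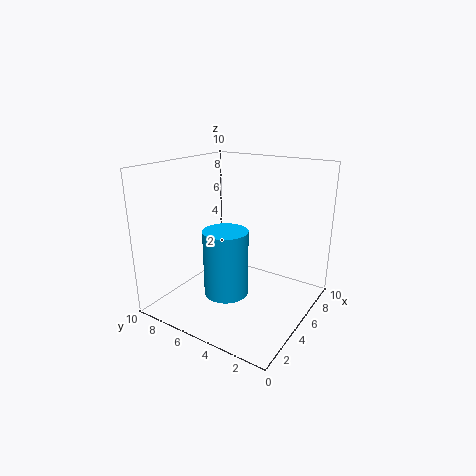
pos_x = 3.5, pos_y = 5, pos_z = 1.5, radius = 1.5, color = 'deepskyblue'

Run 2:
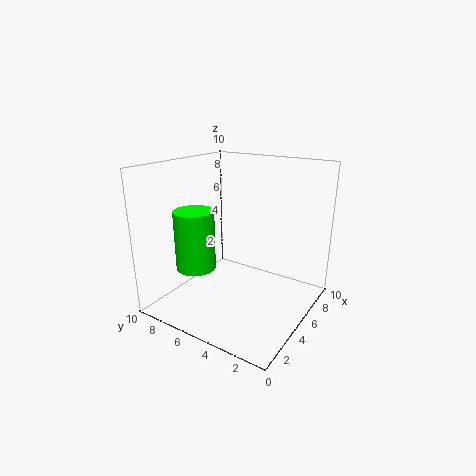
pos_x = 4.5, pos_y = 8.5, pos_z = 2, radius = 1.5, color = 'lime'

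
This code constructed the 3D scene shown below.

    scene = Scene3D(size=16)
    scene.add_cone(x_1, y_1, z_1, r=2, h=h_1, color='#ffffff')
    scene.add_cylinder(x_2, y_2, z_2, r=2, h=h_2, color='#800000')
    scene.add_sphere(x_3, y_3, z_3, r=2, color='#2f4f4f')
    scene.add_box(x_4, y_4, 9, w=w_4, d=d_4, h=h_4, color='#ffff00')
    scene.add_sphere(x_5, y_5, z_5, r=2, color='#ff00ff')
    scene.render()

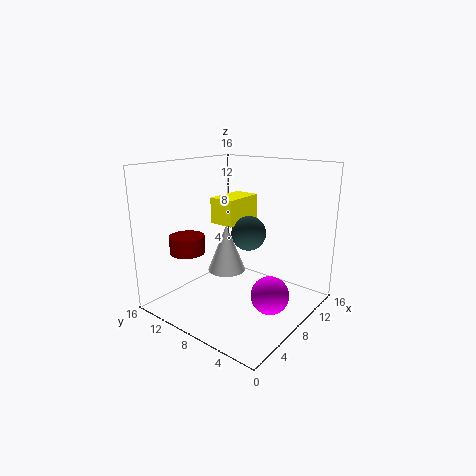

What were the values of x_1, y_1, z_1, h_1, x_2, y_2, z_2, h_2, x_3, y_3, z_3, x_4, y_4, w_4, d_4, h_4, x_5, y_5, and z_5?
x_1 = 6
y_1 = 8
z_1 = 5
h_1 = 5
x_2 = 5
y_2 = 13
z_2 = 6
h_2 = 2
x_3 = 10
y_3 = 8
z_3 = 8
x_4 = 8
y_4 = 9
w_4 = 5
d_4 = 3
h_4 = 3
x_5 = 7
y_5 = 3
z_5 = 3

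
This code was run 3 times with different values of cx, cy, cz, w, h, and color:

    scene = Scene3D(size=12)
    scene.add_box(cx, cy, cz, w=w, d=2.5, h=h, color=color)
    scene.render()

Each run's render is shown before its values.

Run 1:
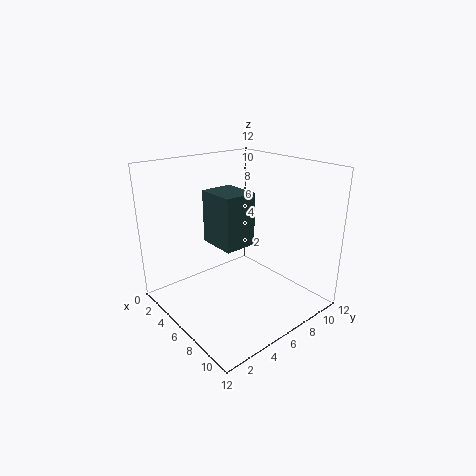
cx = 5.5, cy = 3, cz = 6.5, w = 3, h = 4, color = 'darkslategray'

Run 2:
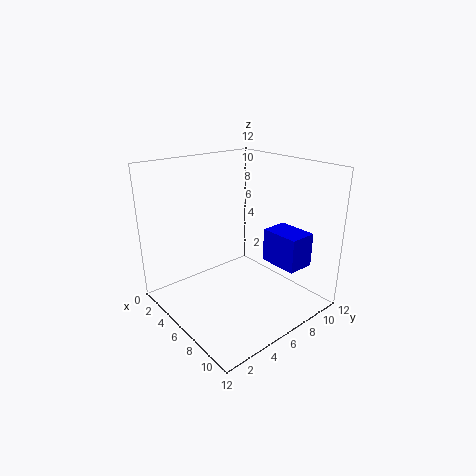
cx = 6, cy = 9, cz = 3, w = 3.5, h = 3, color = 'blue'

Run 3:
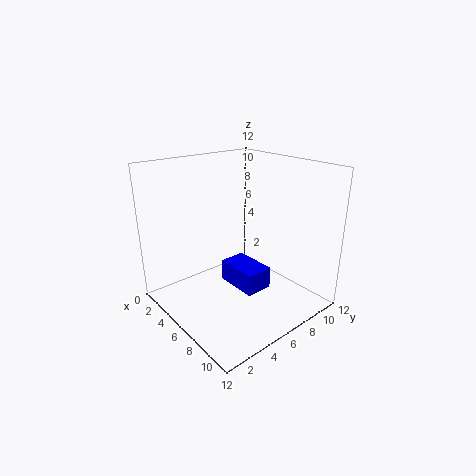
cx = 3, cy = 6.5, cz = 0.5, w = 4, h = 2, color = 'blue'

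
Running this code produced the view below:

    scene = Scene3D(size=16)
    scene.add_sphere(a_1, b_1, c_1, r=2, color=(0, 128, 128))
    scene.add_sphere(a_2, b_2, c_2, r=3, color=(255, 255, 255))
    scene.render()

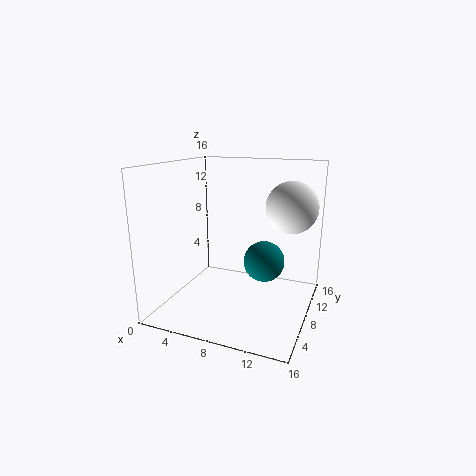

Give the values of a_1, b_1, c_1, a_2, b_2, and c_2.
a_1 = 12, b_1 = 5, c_1 = 7, a_2 = 13, b_2 = 12, c_2 = 11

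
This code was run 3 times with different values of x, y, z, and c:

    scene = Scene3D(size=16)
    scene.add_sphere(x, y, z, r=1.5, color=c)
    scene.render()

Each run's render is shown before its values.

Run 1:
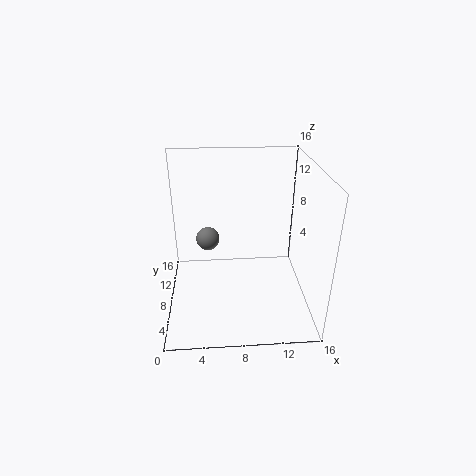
x = 4.5; y = 13.5; z = 5; c = 'gray'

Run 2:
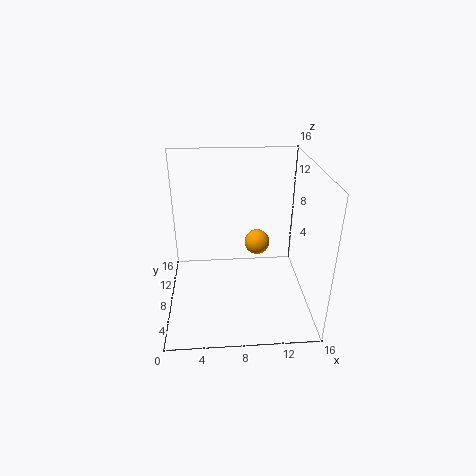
x = 10.5; y = 10.5; z = 6; c = 'orange'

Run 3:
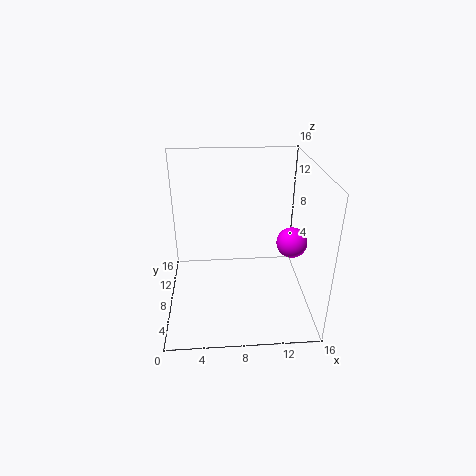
x = 13; y = 4; z = 9.5; c = 'magenta'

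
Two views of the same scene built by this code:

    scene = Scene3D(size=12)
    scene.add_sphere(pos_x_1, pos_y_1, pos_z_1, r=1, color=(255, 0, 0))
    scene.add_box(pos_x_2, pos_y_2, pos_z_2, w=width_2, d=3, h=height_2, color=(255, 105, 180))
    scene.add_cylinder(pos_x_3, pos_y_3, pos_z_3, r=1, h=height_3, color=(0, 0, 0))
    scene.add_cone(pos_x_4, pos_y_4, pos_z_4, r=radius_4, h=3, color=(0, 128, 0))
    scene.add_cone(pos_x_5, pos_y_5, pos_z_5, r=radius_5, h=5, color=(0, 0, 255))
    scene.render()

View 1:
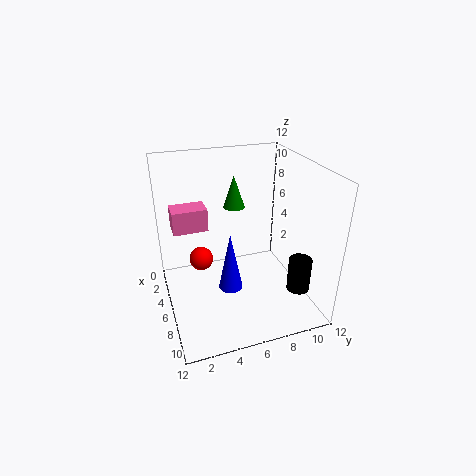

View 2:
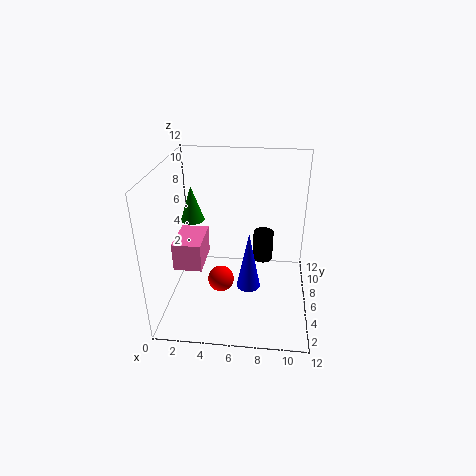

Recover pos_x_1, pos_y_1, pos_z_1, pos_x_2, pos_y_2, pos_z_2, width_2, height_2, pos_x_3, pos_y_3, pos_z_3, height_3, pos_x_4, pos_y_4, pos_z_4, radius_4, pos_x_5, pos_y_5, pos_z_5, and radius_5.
pos_x_1 = 5
pos_y_1 = 3
pos_z_1 = 4
pos_x_2 = 2
pos_y_2 = 1
pos_z_2 = 6
width_2 = 2
height_2 = 2
pos_x_3 = 8
pos_y_3 = 11
pos_z_3 = 1
height_3 = 3
pos_x_4 = 2
pos_y_4 = 7
pos_z_4 = 7
radius_4 = 1
pos_x_5 = 7
pos_y_5 = 5
pos_z_5 = 2
radius_5 = 1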